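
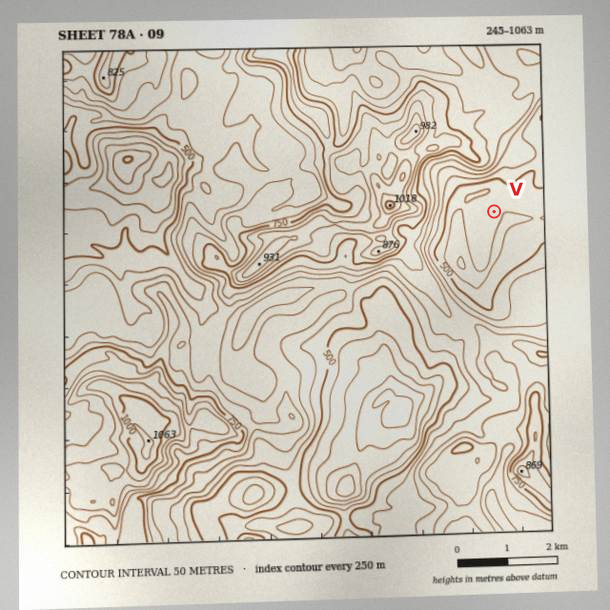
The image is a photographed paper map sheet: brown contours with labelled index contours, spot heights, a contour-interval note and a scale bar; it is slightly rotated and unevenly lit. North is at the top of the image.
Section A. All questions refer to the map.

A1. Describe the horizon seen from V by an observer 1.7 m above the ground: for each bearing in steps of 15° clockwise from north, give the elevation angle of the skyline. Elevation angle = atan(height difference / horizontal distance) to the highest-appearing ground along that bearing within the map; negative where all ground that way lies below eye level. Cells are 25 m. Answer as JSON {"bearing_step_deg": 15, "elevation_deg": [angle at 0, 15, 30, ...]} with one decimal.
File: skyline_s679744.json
{"bearing_step_deg": 15, "elevation_deg": [11.0, 6.3, 5.1, 3.0, 2.4, 1.5, 0.7, 0.2, 1.5, 2.5, 3.9, 5.6, 4.6, 4.4, 5.2, 6.8, 8.3, 10.1, 13.2, 13.4, 12.8, 13.0, 12.8, 15.3]}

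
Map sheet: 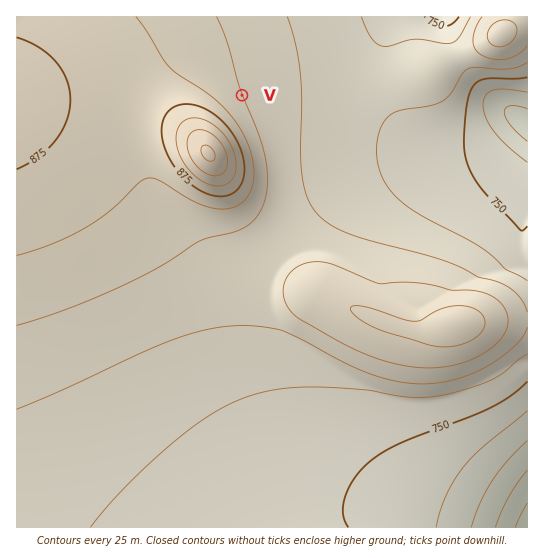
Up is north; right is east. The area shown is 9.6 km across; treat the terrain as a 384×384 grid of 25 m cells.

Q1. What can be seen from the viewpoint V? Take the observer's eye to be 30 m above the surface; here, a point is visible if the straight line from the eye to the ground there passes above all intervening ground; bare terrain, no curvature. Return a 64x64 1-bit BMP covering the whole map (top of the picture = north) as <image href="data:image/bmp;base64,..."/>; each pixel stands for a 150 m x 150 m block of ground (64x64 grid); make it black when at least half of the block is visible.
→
<image width="64" height="64" href="data:image/bmp;base64,Qk0+AgAAAAAAAD4AAAAoAAAAQAAAAEAAAAABAAEAAAAAAAACAAATCwAAEwsAAAIAAAAAAAAA////AAAAAAAAAAAAAAAAAAAAAAAAAAAAAAAAAAAAAAAAAAAAAAAAAAAAAAAAAAAAAAAAAAAAAAAAAAAAAAAAAAAAAAAAAAAAAAAAAAAAAAAAAAAAAAAAAAAAAAAAAAAAAAAAAAAAAAAAAAAAAAAAAAAAAAAAAAAAAAAAAAAAAAAAAAAAAAAAAAAAAAAAAAAAAAAAAAAAAAAAAAAAAAAAAAAAAAAAAAAAAAAAAAAAAAAAAAAAAAAAAAAAAAAAAAAAAAAAAAAAAAAAAAAAAAB4AAAAAAAAA/4AAAAAAAAf/8AAAAAAAH//4AAAAAAz///4AAAAAH////4AAAAAf////wAAAAB/////AAAAAH////wAAAAAf////AAAAAB/////AAAAAH////8AAAAAf////wAAAAB/////AAAAAH////8AAAAAf////wAAAAB/////AAAAAP////8AAAAA/////wAAAAD/////AAAAAf////8AAAAH/////wAAAD/////4AAAA/////+AAAAD/////gAAAAf////8AAAAD/////AAAAAP////8AAAAA/////gAAAAH////+AAAAAf////4AB////////gAH///////+AAf///////4HA////////j8D///////+fgH///////z+Af//////+H4A///////wfgB//////+B+A=="/>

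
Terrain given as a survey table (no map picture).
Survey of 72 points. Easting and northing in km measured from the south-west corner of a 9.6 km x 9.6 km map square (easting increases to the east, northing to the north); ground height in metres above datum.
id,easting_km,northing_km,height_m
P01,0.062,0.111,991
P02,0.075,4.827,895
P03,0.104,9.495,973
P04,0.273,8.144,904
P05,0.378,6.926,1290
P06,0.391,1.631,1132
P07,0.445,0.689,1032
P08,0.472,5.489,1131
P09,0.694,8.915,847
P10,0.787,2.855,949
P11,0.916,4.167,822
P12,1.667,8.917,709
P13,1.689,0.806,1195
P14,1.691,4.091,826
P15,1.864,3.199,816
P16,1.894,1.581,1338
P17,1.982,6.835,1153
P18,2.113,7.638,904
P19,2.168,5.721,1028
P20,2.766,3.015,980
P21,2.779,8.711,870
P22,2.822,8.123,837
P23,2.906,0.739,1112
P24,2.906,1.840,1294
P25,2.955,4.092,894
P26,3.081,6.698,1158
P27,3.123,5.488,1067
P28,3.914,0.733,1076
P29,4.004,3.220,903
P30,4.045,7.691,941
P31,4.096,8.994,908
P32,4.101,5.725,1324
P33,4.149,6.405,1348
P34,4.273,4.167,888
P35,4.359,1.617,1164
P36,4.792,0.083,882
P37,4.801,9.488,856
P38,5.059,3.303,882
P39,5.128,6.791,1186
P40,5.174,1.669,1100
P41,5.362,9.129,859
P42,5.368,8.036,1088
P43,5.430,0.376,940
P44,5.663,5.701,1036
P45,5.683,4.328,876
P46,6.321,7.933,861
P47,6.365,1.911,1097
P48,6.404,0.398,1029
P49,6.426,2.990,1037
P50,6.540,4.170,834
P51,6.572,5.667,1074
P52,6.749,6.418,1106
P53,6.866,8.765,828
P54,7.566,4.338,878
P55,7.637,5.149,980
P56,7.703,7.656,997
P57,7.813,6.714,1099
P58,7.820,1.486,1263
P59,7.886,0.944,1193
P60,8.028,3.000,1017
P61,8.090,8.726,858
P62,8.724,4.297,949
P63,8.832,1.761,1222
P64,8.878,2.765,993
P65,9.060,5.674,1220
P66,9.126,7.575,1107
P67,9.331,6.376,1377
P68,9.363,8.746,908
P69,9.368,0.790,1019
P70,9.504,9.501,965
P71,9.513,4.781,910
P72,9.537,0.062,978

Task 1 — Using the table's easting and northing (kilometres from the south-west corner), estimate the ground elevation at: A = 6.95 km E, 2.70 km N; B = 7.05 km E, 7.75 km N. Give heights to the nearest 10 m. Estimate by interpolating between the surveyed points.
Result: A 1090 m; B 870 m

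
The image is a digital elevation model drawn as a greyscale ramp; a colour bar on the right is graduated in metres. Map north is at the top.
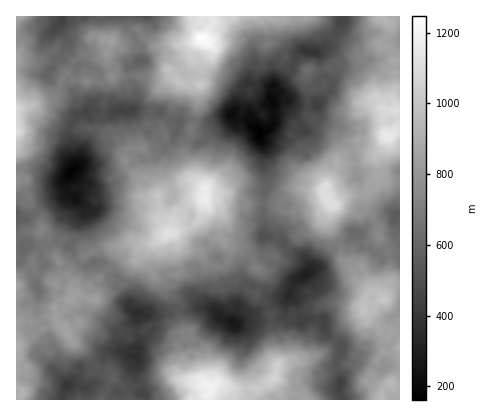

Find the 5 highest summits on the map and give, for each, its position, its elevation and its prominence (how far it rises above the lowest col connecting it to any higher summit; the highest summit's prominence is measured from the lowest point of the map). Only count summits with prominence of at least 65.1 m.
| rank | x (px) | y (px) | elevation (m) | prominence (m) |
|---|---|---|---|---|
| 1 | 200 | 38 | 1247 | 1086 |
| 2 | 206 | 384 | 1195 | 651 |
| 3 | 206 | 198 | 1174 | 535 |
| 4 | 390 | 136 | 1154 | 531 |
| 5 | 168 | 232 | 1117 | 106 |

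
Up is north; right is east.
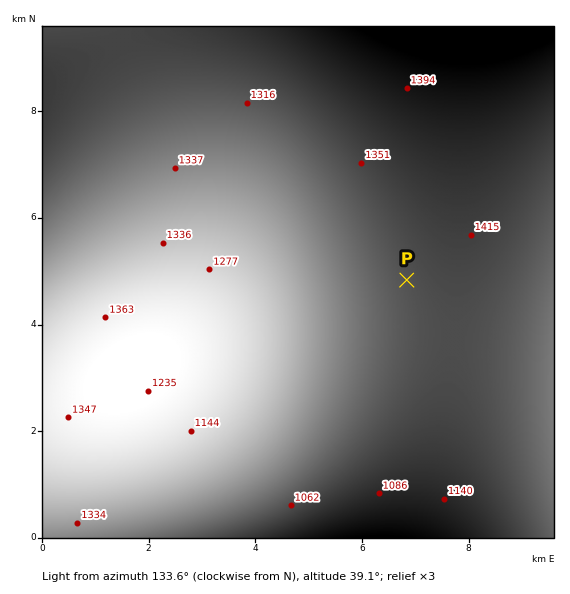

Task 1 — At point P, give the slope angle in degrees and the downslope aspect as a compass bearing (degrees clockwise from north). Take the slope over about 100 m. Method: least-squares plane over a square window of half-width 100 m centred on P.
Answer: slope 5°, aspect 225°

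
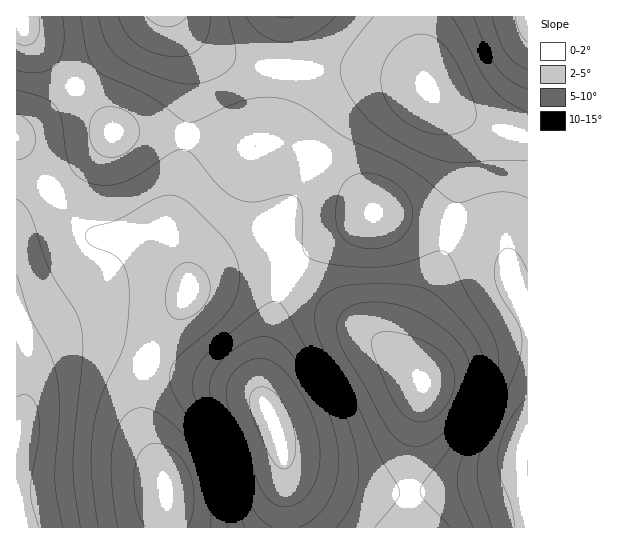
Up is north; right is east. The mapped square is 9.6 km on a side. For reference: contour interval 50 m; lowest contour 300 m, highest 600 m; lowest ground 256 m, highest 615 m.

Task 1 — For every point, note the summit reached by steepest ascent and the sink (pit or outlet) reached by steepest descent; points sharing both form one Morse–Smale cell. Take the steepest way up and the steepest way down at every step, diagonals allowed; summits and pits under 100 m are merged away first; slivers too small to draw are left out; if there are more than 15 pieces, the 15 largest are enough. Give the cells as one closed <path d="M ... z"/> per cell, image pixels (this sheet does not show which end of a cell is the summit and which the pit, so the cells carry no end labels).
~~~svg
<path d="M17 143l-1 176 5 10 6 18 1 36-5 28-7 19 0 97 150 1-1-45-21-52-4-36 9-38 14-26 26-40-2-14-16-27-13-9-15-4-46-1-11-5-23-25-32-47z"/><path d="M381 213l-8 0-59 35-13 9-10 10-6 10 24 14 78 56 36 35 0 9-12 64-2 34 4 38 114 1 1-226-6-2-5-6-13-43-13-11-41-15z"/><path d="M345 69l-62 0-4 33-7 24-7 12-8 7 26 0 15 4 21 11 22 16 23 23 10 14 76 12 41 15 13 11 13 43 5 6 5 1 1-166-25-4-30-11-31-17-19-19-5-3-32-8z"/><path d="M263 269l-22 0-15 3-20 7-12 6-35 53-14 29-5 28 1 24 6 20 18 44 2 45 118-1-1-68-8-30-15-35 0-19 10-50 8-32 6-15-7-5z"/><path d="M286 277l-5 8-5 17-15 73 2 24 13 30 8 30 1 68 128 1-4-39 2-34 12-64 0-9-36-35-78-56z"/><path d="M193 136l-8 2-14 79 1 17 15 40 3 17 4-6 12-6 35-10 22 0 22 8 6-10 15-14 67-40-9-14-23-23-22-16-21-11-23-5-30 3z"/><path d="M21 16l-5 1 0 125 15 17 32 47 23 25 11 5 46 1 15 4 13 9 14 23 0-3-13-36-1-17 16-80-2-2-23-3-48 0-33-39-50-54-8-13z"/><path d="M171 16l-149 0-1 5 10 18 50 54 33 39 48 0 24 4 5-33 0-32-7-26z"/><path d="M527 16l-108 0 0 21 4 33 4 17 4 6 23 18 19 9 30 11 24 4z"/><path d="M418 16l-132 0-2 3-1 50 62 0 32 3 33 7 16 8-6-37z"/><path d="M175 16l-3 1 12 28 7 26 0 32-4 32 58 12 9 0 5-3 9-10 8-20 7-44-2-2-39-5-32-14-15-10z"/><path d="M285 16l-109 1 19 22 31 18 21 7 35 5z"/><path d="M17 320l0 109 7-23 4-23-1-36z"/>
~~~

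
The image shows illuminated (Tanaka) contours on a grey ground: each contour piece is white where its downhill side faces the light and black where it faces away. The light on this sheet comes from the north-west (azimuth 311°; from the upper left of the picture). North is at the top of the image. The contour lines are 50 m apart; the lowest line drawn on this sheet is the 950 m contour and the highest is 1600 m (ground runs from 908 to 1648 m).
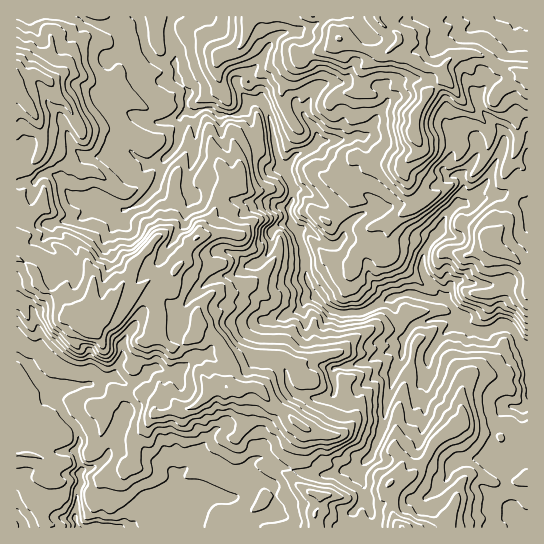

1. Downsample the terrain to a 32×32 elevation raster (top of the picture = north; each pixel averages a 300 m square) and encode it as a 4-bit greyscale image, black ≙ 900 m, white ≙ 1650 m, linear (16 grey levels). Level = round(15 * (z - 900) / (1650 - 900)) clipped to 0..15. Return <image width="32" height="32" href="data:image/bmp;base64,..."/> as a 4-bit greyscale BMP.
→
<image width="32" height="32" href="data:image/bmp;base64,Qk12AgAAAAAAAHYAAAAoAAAAIAAAACAAAAABAAQAAAAAAAACAAATCwAAEwsAABAAAAAAAAAAAAAAABEREQAiIiIAMzMzAERERABVVVUAZmZmAHd3dwCIiIgAmZmZAKqqqgC7u7sAzMzMAN3d3QDu7u4A////AFZkRVVlZmZ3eJmHeZh3VDNmZWZmZmZmd3iph3h2d1QzZ3Znd2ZmZmd5mXaJhmZURHd2Z4h2Znd3iIdleIdlVESIdneIdmZ4d4mYdVd3ZUREiId4iYeHiYibu5dXZndURIiHiImqqZmZvLqYVVVoZEN3d4iIu8u6u7qYiFVEV2Qyd3d4iaqszMypmHdUQ0ZUMnd3eImZrMy7qZd2UzM1VEJ3iZqaqqu7qpmYdUMyNEQxeJzNq8zMupiHd3ZDIyIiIZnO/svMzLl2ZlVFUyIRERKr3/7szLyphlRCIiIiESM1vN3u7cy7uYdkI1QhERJFVs3d7e3dy6mHYzRmQzIjRWfd3dzNzNupd2Q1ZmZCRWd43My6q9vMqpdjRVZ3U0Z4h8uqmInMvLumU0ZWd2Q1eIa7qIh4mpqql0RnZneGRFd2u6iHh3iIqYZEVnd3mXRFZrqYiYh4iJqWVGd3iamGZWfLqZiHd4iZhUVniJrKh3Z3zLmYd3Z3iHZFVniKzKh3eMy6qHd3Z3h2V1Z3idypiHjdu6h3ZlZmZWdoiIrcmZmZ7cuYd3ZWZlV3eZmZzbuquu3aiHdmVnZmiIiqqr3cq8zty5d3ZVeHeJqZq7vN3LvMy6qHdmVnmYirzNze3czLuqqph3ZmZ4mpmr3t3uy7uqmImHdmZmd5qqq83e7cu6mZ"/>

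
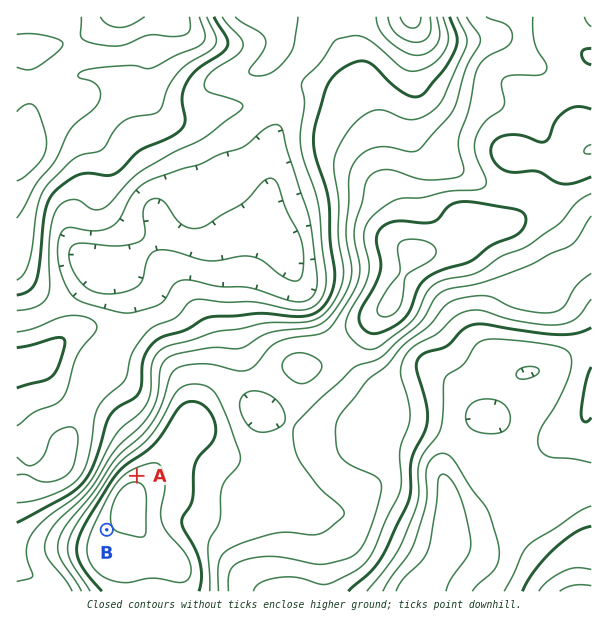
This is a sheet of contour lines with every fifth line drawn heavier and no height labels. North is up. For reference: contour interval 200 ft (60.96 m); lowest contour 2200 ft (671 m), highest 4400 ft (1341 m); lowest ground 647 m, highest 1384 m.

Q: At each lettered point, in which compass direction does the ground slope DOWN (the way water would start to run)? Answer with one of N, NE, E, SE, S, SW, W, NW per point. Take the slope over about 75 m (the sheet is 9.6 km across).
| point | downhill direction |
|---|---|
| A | N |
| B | W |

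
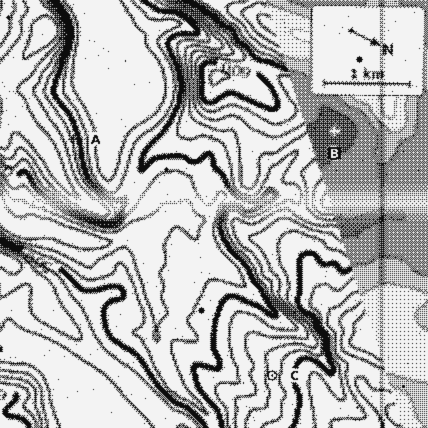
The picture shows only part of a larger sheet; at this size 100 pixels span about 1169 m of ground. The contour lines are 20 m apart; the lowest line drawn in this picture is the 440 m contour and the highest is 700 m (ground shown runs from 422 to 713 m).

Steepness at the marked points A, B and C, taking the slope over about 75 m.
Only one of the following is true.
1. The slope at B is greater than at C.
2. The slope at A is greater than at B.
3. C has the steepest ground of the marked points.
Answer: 2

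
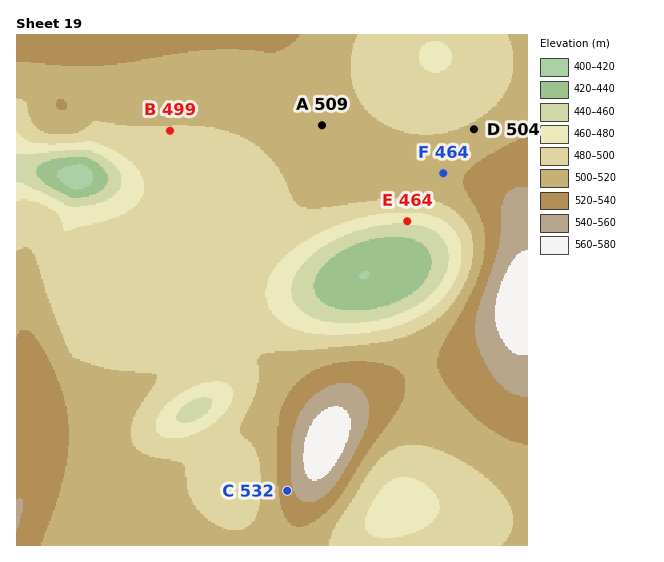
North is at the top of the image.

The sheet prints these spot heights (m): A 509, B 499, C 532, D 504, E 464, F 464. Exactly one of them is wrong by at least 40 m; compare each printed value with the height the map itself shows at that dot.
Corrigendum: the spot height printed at F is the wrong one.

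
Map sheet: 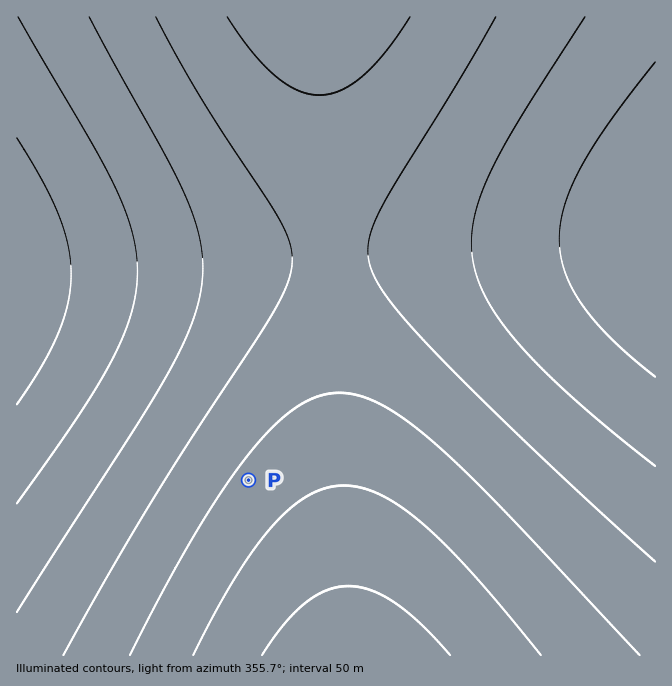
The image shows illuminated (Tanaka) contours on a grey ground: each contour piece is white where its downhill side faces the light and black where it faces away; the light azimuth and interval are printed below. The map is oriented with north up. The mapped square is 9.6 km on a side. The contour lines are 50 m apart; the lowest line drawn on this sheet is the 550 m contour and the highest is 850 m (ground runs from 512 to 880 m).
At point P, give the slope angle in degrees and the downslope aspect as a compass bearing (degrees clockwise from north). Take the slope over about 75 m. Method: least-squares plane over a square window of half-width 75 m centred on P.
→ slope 3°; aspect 308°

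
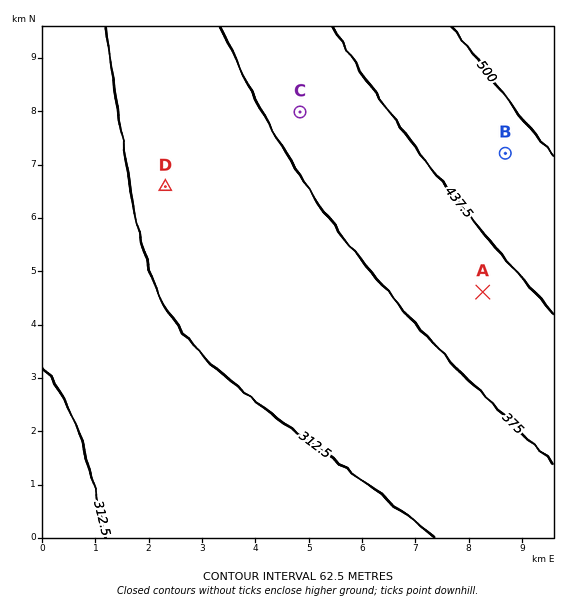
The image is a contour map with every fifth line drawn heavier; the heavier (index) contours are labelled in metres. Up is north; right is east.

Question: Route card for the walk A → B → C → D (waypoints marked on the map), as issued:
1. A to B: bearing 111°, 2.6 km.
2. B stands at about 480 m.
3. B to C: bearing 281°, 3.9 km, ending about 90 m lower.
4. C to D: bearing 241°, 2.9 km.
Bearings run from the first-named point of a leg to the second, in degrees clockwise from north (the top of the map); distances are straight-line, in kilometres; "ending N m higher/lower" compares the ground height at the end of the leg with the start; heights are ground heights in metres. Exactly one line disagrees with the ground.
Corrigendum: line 1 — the bearing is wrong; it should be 009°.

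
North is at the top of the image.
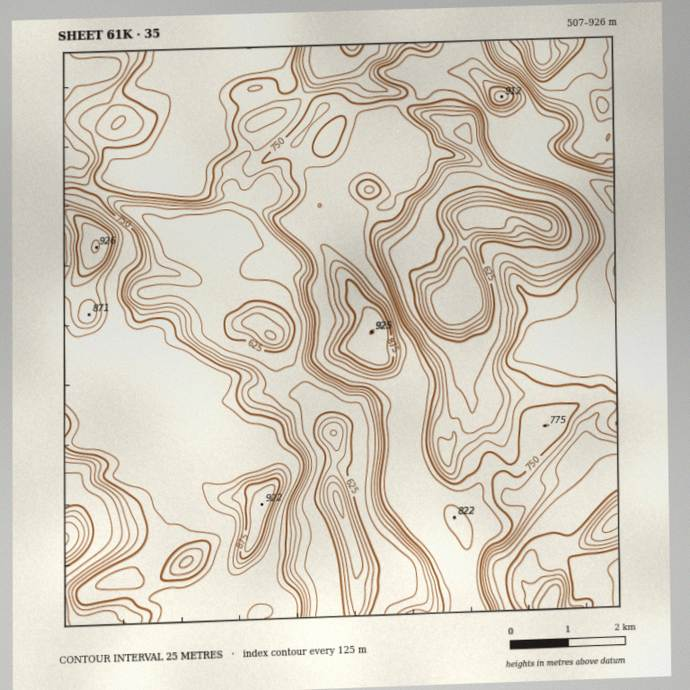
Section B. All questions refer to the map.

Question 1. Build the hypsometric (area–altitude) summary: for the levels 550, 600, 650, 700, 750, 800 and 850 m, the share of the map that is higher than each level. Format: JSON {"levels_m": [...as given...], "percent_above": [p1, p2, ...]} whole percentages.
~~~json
{"levels_m": [550, 600, 650, 700, 750, 800, 850], "percent_above": [97, 93, 77, 61, 47, 7, 3]}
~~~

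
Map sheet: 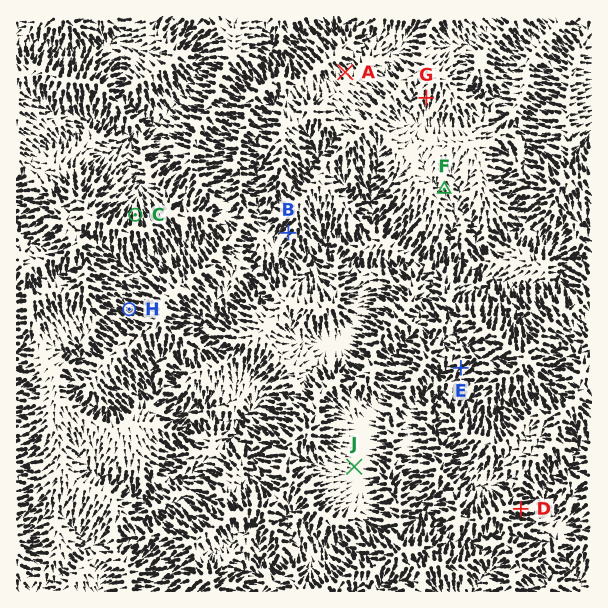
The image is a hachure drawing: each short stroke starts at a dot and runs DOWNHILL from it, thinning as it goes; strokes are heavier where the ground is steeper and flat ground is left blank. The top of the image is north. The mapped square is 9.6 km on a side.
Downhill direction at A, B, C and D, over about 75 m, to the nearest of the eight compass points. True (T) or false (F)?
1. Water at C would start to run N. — T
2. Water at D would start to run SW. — F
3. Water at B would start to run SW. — T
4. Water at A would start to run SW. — F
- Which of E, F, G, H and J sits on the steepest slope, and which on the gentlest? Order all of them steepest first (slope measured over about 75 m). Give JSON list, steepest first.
["H", "E", "G", "F", "J"]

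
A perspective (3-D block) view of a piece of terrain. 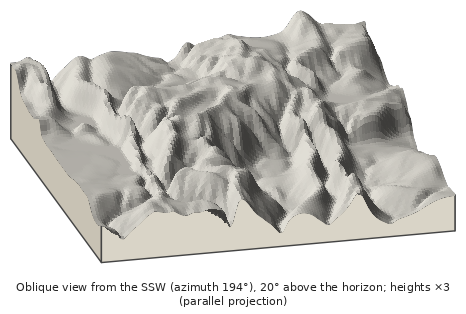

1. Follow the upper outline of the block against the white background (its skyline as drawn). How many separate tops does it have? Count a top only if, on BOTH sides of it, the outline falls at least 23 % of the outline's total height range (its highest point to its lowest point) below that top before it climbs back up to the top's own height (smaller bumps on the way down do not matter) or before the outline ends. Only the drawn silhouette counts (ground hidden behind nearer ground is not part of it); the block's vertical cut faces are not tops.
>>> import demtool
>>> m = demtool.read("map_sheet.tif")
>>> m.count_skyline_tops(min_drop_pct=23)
1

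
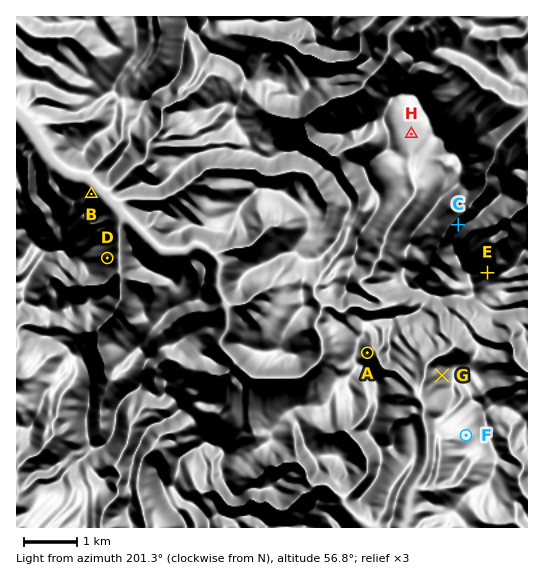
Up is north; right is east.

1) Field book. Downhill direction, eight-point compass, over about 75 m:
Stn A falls E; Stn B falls NE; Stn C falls NW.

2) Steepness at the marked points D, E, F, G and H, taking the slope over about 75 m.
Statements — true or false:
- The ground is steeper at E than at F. true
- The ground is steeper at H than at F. false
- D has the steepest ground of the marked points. true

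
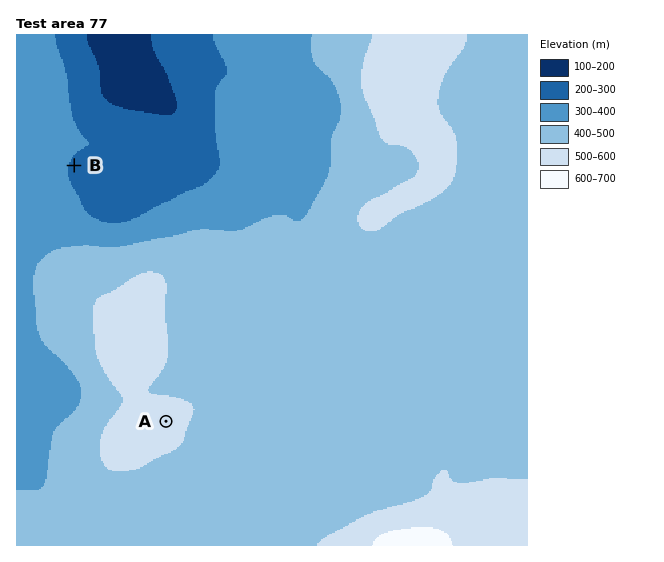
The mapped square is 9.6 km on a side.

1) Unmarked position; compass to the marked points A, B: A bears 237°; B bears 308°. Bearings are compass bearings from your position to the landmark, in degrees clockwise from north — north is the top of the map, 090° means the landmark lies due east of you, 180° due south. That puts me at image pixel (295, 338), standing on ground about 420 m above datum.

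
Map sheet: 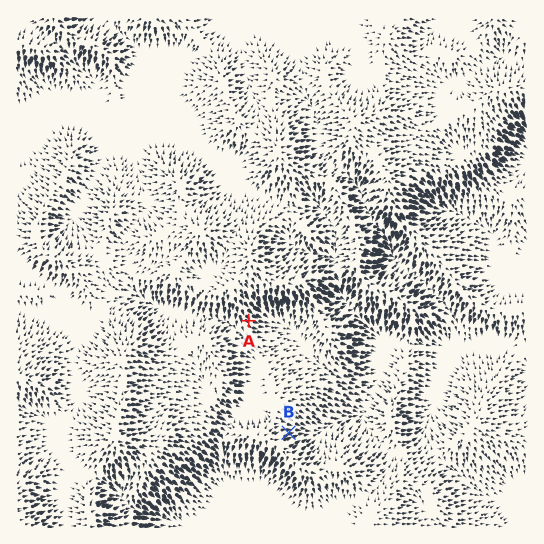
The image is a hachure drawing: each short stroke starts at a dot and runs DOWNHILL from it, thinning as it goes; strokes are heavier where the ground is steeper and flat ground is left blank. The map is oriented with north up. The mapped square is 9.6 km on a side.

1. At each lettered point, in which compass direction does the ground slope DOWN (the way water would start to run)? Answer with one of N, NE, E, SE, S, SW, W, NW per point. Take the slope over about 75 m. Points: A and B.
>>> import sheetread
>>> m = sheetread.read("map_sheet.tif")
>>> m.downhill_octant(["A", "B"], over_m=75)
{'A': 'SE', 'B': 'E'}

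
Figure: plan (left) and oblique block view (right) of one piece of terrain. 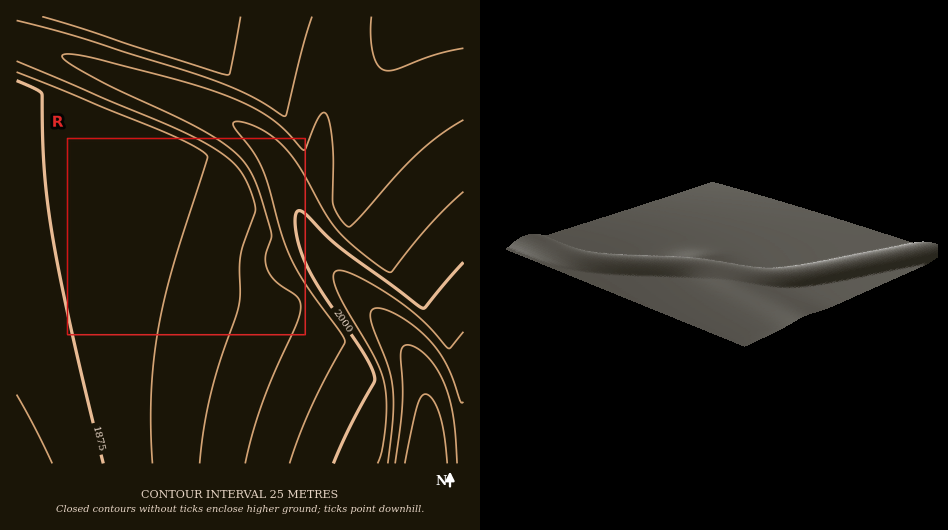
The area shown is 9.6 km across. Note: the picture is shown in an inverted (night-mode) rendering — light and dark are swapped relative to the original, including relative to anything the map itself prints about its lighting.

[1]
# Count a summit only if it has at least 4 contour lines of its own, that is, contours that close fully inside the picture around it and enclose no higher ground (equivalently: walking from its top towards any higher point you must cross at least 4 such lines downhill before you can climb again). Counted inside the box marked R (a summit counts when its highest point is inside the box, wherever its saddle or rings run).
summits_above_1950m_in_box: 0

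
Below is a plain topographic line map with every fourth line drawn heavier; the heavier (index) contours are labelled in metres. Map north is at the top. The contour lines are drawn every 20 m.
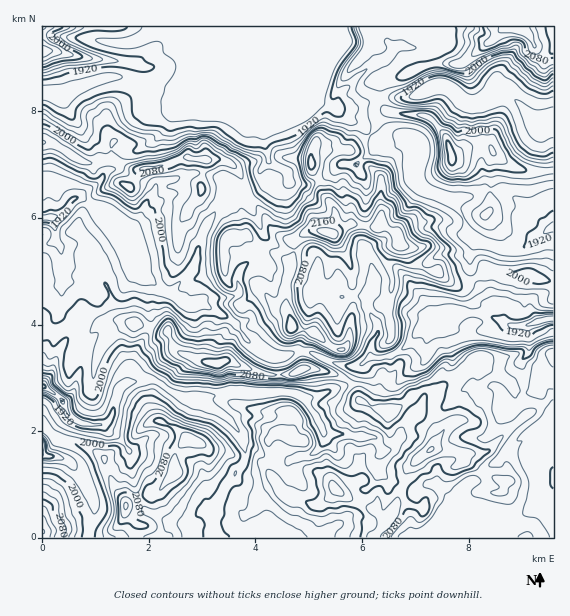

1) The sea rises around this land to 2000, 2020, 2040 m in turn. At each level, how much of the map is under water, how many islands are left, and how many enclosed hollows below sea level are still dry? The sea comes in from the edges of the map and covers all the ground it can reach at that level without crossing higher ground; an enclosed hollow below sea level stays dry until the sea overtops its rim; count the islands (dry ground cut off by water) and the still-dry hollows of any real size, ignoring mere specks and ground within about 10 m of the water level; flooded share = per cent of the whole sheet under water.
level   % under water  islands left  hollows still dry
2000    46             1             0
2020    56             1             0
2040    68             2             0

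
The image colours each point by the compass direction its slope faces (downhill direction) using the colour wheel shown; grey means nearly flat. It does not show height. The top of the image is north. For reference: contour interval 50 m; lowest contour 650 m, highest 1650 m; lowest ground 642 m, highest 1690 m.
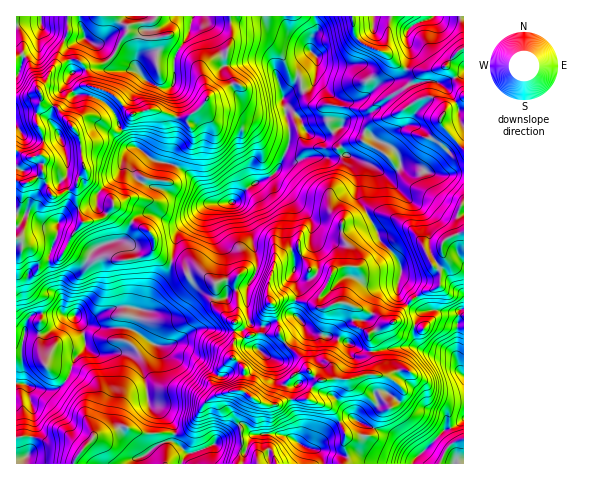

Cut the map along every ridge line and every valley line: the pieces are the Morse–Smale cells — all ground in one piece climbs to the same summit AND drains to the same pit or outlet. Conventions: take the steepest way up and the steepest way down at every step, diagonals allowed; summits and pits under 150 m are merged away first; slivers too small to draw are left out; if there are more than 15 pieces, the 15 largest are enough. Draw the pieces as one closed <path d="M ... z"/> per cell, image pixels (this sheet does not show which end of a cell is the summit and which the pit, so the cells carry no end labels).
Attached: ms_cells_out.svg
<path d="M351 16l-65 1 3 14 12 8 16 18-1 4-19 16-3 8-11 12 7 36-1 12-12 26-9 7 5 4 4 12 10 9 2 7-1 20 7 30-1 17 4 13-4 19 2 6-6 1-25 10-14-3-4-14 0-21 9-16 2-12-7-31-9-19-7-7-27 1-23 20-9 12-5 26 10 2 7 11 13-2 9 5 6 6-3 21 14 13 7 4-2 36-11 10-5 15 2 7 4 3 20-3 20 13 16 1 8-4 21-1 7-14 6-5 30-1 6 7 14 13 12-1 8 10 3-8 8-9 0-3-11-10-16-4 2-10-4-9 0-11-4-9 18-11 9-2 13-17-7-6-3-7 3-26-8-14-13-11-6-16-16-29 0-22-6-16 18 6 15 11 13-5 4-5 15 1 20 9 26-1 1-125-4 1-14 16-16 5-23-1-14-8-7-9-23-9-9-10z"/><path d="M193 16l-125 0-2 22-21 45-6 8-11 5-12 2 0 140 4 1 4 7 8 3 9 10 16 1 8-11 3-1 22 12 6 0 7-4 6 0 7 4 13 0 15-4 9-7 6 7 12 6 7-31 26-25 9-3-6-3-9-17-11-11-12-7-21-4-22-15-12-19-6-15-8-8-17-9-13 0-8-10 0-8 3-4 27-6 12 4 27 0 10 10 12 6 10 1 6-7 0-24 15-25z"/><path d="M174 262l-3 1-3 11-14 16-8 20-27-4-13 4-17 10-27-6-26 0-6 2-5 9-3 18 1 40-7 1 1 80 8-1 6-17 3-36-5-15 0-9 17 4 14-3 8-10 8-20 9-11 6 6 7 2 27-1 8 4 10 14 6 33 9 4 16 17 0 16-5 0-12 4-11 10-7 2-3 3 1 4 102-1 3-24-5-25 8-15 4-3-7-6-20 3-4-3-2-6 5-16 11-10 2-36-7-4-14-13 3-21-6-6-9-5-13 2-7-11z"/><path d="M203 16l-9 0-2 3-2 13-15 25 0 24-6 7-10-1-12-6-10-10-27 0-12-4-27 6-3 4 0 8 8 10 13 0 17 9 8 8 6 15 12 19 22 15 21 4 12 7 11 11 11 19 23 1 19-18 19-8 7-6 12-26 0-20-6-25-2 4-4 2-21 2-7-2-9-8-16-29 1-3-4-13z"/><path d="M409 305l-9 8-5 9-27 12 4 10 0 11 4 9-2 10 16 4 11 10 0 3-8 9-3 8-8-10-12 1-14-13-6-7-30 1-6 5-5 10-1 5 15 4 13 9 9 20-1 12 3 8-1 11 118-1 0-154-9 3-16-2-21 1z"/><path d="M85 346l-9 11-8 20-8 10-14 3-17-4 0 9 5 15 0 21-4 21-5 7 1 5 110 0 3-7 7-2 11-10 12-4 5 0 1-13-3-5-14-15-9-4-3-25-8-17-5-5-8-4-27 1-7-2z"/><path d="M353 157l5 17 0 22 16 29 6 16 13 11 7 11 1 13-3 16 3 7 8 5 14-12 17-6 1-14-4-5 7-7-2-16 4-5 18-8 0-57-27 1-20-9-15-1-4 5-13 5-15-11z"/><path d="M20 239l-4 0 1 145 6-1-1-40 3-18 6-9 5-2 26 0 27 6 17-10 13-4 27 4 8-20 14-16 3-10-2-3-10-5-6-7-9 7-15 4-13 0-7-4-19 4-24-12-9 12-14 0-11-11-8-3z"/><path d="M285 16l-81 1 15 30 6 19-1 3 10 21 15 16 13 2 19-4 2-7 11-12 3-8 19-16 1-4-9-11-19-15z"/><path d="M250 396l-5 3-8 15 0 6 4 8 1 21 11 3 4 5 13-7 7 14 67 0 2-2 1-9-3-8 1-12-9-20-6-5-23-9-21 1-8 4-13 0z"/><path d="M269 178l-18 7-18 17 9 8 11 27 5 30-11 21 0 21 4 14 8 3 6 0 25-10 5 0-1-7 4-16-4-16 1-17-7-30 0-24-11-12-4-12z"/><path d="M463 16l-110 0-1 2 2 16 9 10 23 9 7 9 11 6 8 3 18 0 16-5 5-7 13-11z"/><path d="M67 16l-25 0-1 6-16 1-9 4 1 71 11-2 11-5 6-8 22-49z"/><path d="M463 232l-17 7-4 5 2 16-7 7 4 5-1 14-27 12-5 7 2 1 8 5 21-1 6 2 10 0 9-4z"/><path d="M244 449l-4 3-1 12 37-1-6-13-13 7-4-5z"/>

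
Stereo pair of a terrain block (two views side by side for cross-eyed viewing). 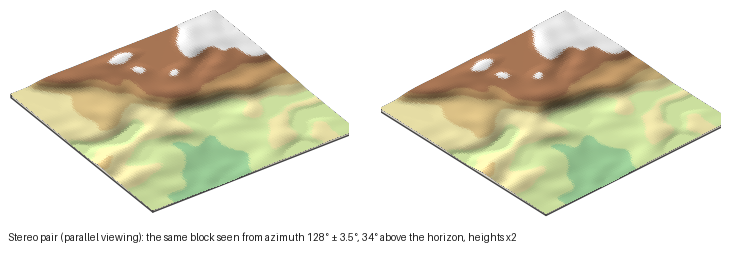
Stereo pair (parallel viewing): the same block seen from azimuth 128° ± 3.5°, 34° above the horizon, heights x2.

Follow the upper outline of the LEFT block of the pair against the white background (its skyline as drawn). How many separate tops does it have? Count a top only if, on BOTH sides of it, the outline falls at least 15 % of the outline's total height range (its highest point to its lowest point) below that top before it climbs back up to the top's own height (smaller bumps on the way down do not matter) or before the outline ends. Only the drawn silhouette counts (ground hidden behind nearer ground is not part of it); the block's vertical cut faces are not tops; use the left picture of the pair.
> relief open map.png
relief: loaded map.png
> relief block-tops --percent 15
1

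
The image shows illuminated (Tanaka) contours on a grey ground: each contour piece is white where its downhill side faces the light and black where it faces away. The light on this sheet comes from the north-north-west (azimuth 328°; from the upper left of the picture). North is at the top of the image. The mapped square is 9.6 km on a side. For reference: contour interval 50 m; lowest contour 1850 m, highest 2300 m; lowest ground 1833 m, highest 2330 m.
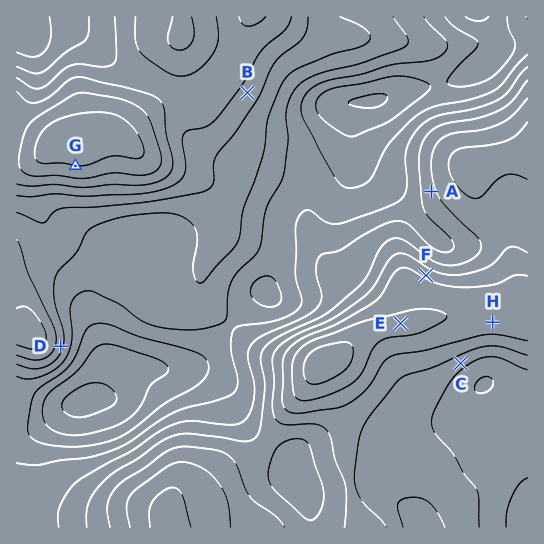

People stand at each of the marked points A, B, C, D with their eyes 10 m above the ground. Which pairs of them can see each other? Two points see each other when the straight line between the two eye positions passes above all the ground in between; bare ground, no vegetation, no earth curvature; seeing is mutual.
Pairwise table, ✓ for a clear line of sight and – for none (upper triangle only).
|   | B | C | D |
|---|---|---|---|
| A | ✓ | – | ✓ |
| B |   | – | – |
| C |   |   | – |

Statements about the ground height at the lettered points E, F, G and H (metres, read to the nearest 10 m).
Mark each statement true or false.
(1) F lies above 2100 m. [true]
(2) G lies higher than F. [true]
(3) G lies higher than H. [true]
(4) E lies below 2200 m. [false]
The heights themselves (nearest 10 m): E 2260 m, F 2190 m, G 2300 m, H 2230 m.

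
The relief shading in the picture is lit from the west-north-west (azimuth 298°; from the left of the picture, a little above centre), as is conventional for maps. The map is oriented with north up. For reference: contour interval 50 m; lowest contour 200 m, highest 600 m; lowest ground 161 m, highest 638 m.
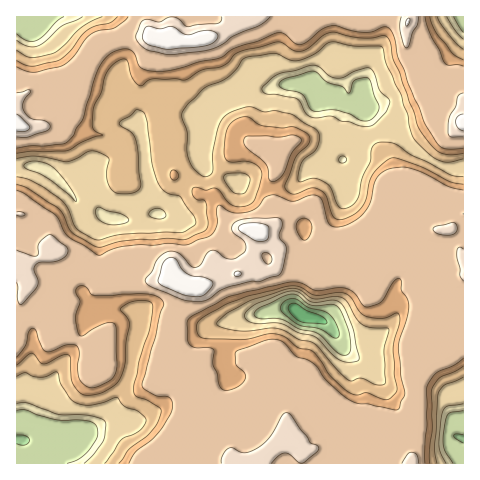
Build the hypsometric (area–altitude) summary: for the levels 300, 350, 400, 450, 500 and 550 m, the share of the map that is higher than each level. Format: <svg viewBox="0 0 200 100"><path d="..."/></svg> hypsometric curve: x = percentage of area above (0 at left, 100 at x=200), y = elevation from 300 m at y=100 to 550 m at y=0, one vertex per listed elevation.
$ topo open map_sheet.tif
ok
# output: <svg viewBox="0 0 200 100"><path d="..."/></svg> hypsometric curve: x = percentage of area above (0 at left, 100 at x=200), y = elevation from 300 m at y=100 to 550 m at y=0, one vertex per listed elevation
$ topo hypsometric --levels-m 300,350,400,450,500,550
<svg viewBox="0 0 200 100"><path d="M189 100l-6-20-33-20-31-20-24-20-80-20"/></svg>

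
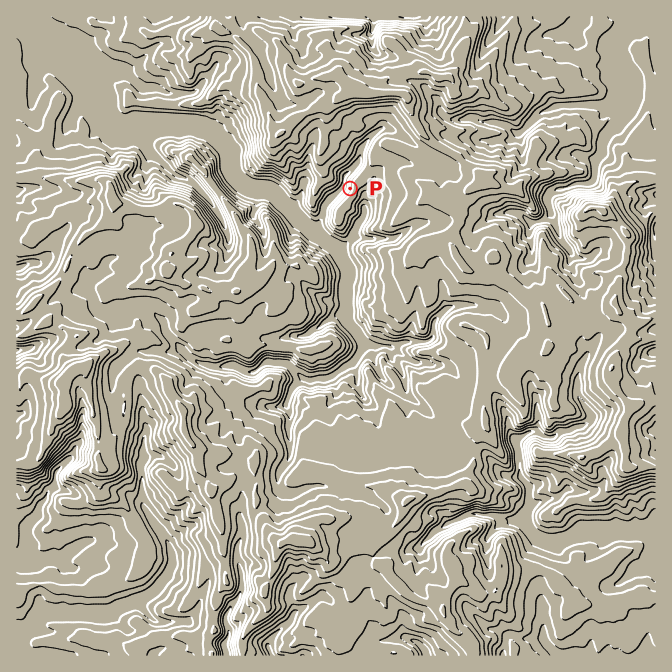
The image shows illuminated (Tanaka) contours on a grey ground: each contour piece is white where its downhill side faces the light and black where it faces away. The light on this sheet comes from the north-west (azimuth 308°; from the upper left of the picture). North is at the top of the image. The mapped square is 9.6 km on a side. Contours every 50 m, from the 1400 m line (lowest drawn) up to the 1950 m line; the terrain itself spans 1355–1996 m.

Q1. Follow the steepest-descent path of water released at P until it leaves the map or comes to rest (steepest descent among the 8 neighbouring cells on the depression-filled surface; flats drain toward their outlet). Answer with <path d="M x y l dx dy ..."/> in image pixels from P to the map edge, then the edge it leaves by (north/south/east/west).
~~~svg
<path d="M350 188l-8 0-17 17-1 3 0 7-6 10-4 5-4 0-38-38-4-2-10 0-1-2-5 0-2-1-3 0-8-7-5-5-2-3 0-4-2-1 0-15-1-4-19-18-3 0-5-3-5 0-2-2-58 0-7 5-3 0-2 2-3 0-4-2-8-8 0-2-8-10 0-2-5-5 0-1-12-12 0-3-3-4 0-1-24-24-1 0-3-3-2-5-10-12-2 0-16-16-7-4"/>
exit: west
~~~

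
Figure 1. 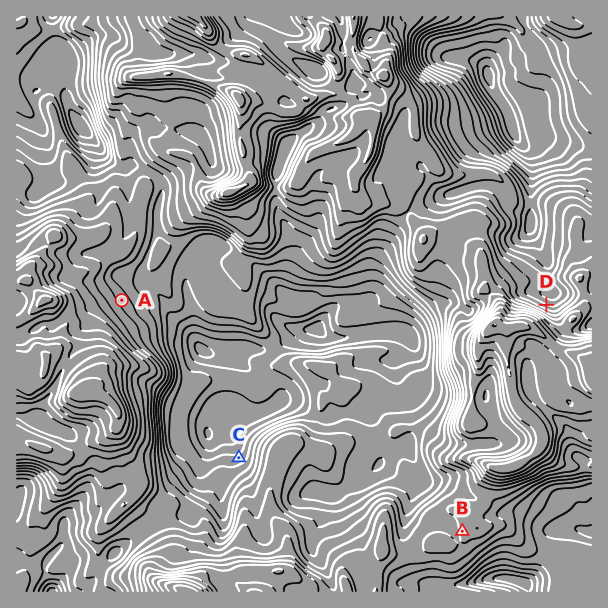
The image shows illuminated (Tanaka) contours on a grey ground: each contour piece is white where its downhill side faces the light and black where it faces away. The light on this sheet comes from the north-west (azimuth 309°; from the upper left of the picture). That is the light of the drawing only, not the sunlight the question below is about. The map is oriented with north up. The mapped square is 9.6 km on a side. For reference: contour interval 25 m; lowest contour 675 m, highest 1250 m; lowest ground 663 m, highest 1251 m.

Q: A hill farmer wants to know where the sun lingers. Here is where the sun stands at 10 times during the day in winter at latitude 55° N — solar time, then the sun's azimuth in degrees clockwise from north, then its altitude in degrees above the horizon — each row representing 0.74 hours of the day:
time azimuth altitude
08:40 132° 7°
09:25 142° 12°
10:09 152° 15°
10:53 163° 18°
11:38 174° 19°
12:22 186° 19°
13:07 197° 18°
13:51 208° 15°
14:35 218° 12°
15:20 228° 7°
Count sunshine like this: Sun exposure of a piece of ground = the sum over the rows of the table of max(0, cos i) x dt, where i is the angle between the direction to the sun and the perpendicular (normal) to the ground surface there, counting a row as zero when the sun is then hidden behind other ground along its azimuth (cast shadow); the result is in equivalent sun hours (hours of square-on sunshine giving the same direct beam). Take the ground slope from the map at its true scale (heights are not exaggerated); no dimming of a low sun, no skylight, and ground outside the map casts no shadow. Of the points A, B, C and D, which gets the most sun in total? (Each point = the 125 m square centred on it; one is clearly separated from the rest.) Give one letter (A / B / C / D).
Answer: B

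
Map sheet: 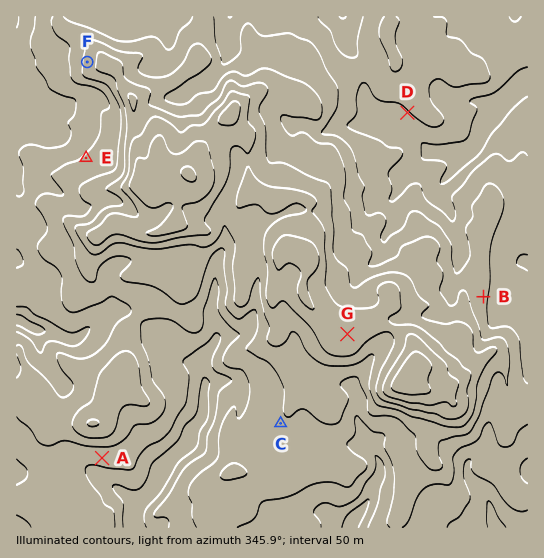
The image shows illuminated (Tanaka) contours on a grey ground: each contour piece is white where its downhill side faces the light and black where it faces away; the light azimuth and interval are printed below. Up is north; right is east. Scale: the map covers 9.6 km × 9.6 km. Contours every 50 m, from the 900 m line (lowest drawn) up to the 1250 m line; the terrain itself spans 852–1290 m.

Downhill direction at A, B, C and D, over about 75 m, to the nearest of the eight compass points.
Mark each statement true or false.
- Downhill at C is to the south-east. false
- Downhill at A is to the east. false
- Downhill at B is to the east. true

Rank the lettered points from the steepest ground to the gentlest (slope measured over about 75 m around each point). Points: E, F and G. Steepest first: F E G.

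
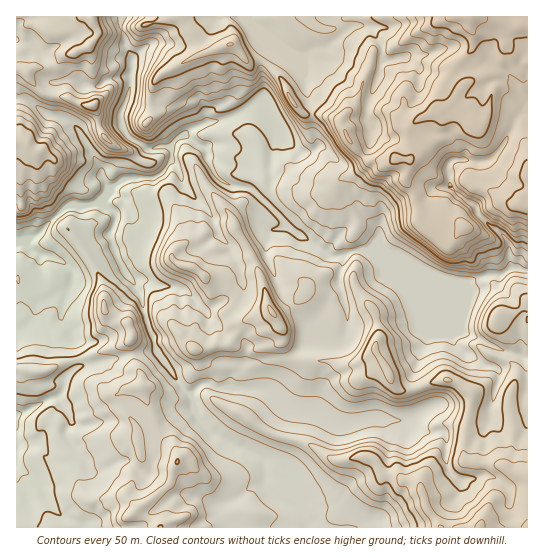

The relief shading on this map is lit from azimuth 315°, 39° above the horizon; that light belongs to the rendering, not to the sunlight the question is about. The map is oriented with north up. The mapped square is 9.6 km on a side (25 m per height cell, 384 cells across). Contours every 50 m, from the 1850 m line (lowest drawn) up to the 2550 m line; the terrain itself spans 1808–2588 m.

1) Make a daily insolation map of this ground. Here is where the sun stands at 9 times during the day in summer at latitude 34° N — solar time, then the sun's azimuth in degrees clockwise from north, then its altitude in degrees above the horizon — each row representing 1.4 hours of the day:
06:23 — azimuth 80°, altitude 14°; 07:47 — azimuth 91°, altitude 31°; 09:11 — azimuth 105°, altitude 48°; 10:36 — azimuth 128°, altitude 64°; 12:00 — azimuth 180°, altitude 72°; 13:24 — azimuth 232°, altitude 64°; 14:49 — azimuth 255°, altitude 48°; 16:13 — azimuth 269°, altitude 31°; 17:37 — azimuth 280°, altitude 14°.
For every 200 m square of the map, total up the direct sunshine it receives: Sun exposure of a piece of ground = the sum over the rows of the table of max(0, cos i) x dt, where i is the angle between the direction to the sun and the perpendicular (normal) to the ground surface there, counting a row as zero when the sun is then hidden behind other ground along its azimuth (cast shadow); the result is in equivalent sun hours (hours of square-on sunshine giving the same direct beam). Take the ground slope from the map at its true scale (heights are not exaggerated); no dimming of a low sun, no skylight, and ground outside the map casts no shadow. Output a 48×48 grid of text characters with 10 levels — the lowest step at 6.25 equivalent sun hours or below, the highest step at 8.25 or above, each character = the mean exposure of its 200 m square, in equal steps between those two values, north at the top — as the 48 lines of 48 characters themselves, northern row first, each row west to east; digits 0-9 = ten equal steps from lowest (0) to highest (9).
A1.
988889863511689988874899999988999888766889999988
988899884136578888753489999999986655468888889999
888986666646667887556268999999886566888887899889
878777867865644568888456899988876778888645899999
777887886644315888997766688888766776677578988999
888999888533068899888743658887766776565688888899
786776752113489988888832346776557765666788988889
766763004212799877888544244776567656865889888899
446544454301788877886675515553476656866888888799
313567564002666778876667644764676878779998888888
631256760013558754778756775654765668899999998888
861342543002367448999964677753565666888888898877
987324354301325535788885657755265235789888888777
999856665677563662688886654465546678888866677777
999856885776652673488888876666566777889646667878
998657766632215577058888778787787557888836888788
878577777578877578502368888889878765787514688777
756666677789987757744867888999988776588860047888
346501334688887764785688788899987775588886005788
676257887488876776477478888899985665488888400377
875788875688754778678356768889875576337889870037
788888875687634788778725666788876778632698777537
657787876577637657887844665557743677774135677768
877668787378767665788862777654546677777512467777
888887765348887667888872588888576788888888777522
888986522336665678998774478887675368888888887465
888866435532555557998765269998677346888888852368
888767547530366766778667158998778866788887723779
888777769861077776788888727789888867788877637999
888867778872057777789988856789986432578877658999
777887666676237877788888877789773576566766446899
556655568887457777778888887776433875665546775679
344478988765437878889999999988778884554322578866
987788666677445799999999999999878986534431234667
998887876667755787899999999998789888557677457478
998888888899888686446788999998887666765467876688
875688888899878878875578889999988886687765887788
647878898888877778888757888889999999986445888888
689887777788886667998886567788888888887776887888
798888888888886346789988875446753257875456887788
788888899988886424778899988851000123533446777777
788898899988876874677889998877678743114537877666
898888888778877996578888898887888876457648888887
888888888778768899788888889998888898877868876889
888888777677578899899888988999888888887787756688
888889888875888767998888888889998778877787536888
888889988568877567888888888988998888777565447788
888888877789878877789999998889997778877643478778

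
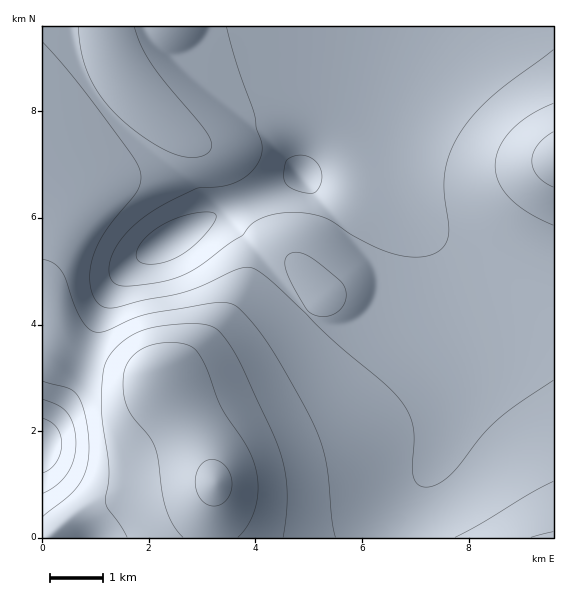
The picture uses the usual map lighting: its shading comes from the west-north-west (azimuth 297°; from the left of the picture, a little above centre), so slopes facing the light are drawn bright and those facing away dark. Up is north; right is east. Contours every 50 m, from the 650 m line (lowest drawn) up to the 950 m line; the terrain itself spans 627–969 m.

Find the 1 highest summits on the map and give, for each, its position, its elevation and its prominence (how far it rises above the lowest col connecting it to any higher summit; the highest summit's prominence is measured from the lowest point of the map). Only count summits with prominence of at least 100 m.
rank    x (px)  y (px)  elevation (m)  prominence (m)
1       215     483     969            342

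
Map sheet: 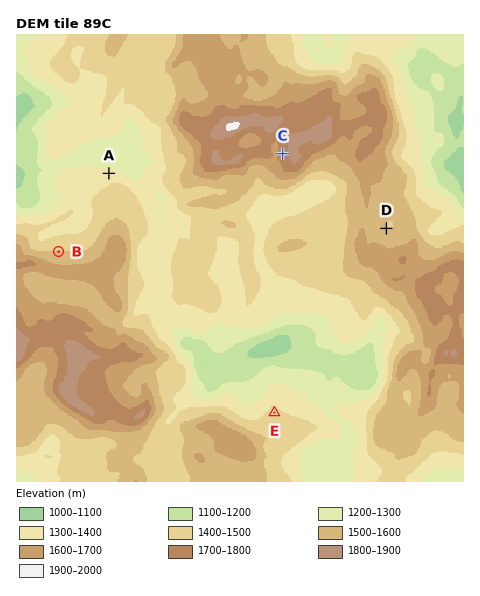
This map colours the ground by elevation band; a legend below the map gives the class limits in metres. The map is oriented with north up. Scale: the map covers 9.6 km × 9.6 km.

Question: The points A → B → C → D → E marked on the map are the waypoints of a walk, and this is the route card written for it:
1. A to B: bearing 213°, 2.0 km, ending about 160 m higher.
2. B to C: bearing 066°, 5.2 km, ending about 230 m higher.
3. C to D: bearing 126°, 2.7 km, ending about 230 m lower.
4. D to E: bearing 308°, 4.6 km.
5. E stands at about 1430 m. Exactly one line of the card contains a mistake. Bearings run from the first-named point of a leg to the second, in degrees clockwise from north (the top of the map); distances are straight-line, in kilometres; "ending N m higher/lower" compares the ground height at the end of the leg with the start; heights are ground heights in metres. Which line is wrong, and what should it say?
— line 4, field bearing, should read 211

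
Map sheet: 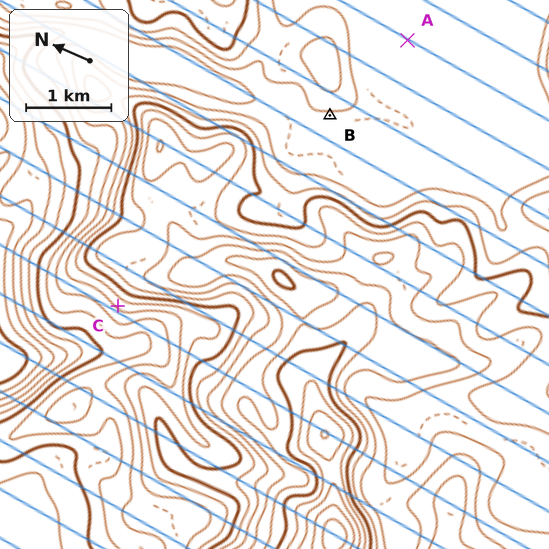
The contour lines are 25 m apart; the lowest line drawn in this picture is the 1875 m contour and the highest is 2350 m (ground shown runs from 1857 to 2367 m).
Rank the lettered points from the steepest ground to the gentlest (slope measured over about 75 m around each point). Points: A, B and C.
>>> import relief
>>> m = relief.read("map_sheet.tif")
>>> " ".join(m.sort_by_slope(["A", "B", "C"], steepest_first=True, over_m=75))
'C B A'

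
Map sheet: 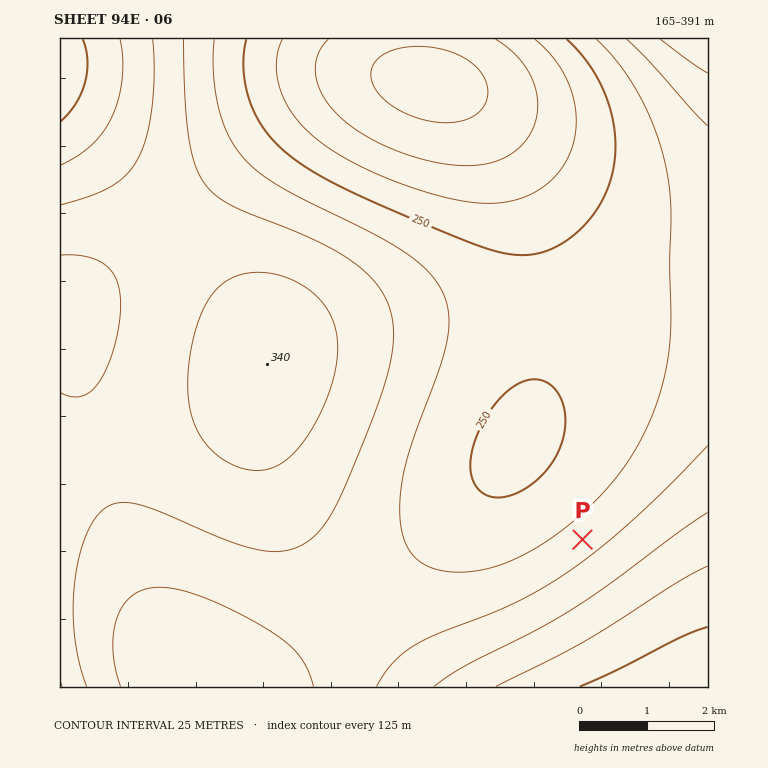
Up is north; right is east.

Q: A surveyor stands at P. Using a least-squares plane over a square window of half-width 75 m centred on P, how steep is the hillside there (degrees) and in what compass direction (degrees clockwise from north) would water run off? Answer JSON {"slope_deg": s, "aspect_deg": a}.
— {"slope_deg": 3, "aspect_deg": 321}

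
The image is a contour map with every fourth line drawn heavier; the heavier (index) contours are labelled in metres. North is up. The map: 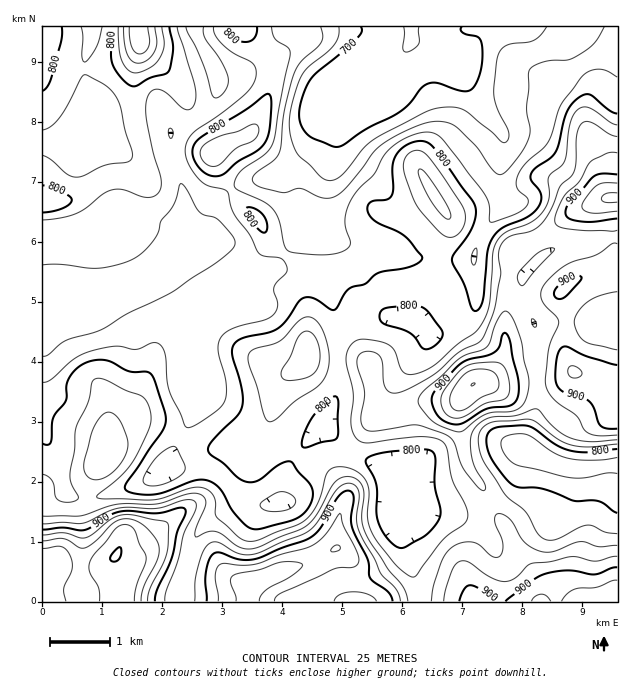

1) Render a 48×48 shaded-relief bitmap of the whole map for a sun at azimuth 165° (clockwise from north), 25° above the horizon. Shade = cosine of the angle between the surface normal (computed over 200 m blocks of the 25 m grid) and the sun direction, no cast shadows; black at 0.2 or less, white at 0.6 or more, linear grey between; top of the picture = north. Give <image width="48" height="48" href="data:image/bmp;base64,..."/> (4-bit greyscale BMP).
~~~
<image width="48" height="48" href="data:image/bmp;base64,Qk32BAAAAAAAAHYAAAAoAAAAMAAAADAAAAABAAQAAAAAAIAEAAATCwAAEwsAABAAAAAAAAAAAAAAABEREQAiIiIAMzMzAERERABVVVUAZmZmAHd3dwCIiIgAmZmZAKqqqgC7u7sAzMzMAN3d3QDu7u4A////AJmIiIrMqXeImrzLqHZmVnh2d3ZVVndlVqmYmIrMuXd3eKzMuoh2VXd2d2ZlVWZlVZqYmZm9ynZlM1eau7qYZXdmZmZmVEVVRHiGaJmbynVTEAJGirqXZnZmZnd3ZDRVRDRURYiJu4VDIQACRoh1Z3ZlVniIZUNWVAAiI1d3q6ZFVCAAFGdmeHdlVniId2RGZRARAAI0e8hmZlMQA2iIiIh2Z3iHiHZWZkREEAAAFqqHd3ZTEVm5mIiIiIh3eIh2d4d3dAAAAEeImZmHUjeqmIiImZh2d4d3d4iKupZDEBRoq7qphSN5mIiImZhmZmZmd3eJvNyoZUaJqrqpl0NYmIiImYZmZmd3d3d3is3KmIiZmquoh2V5mZmIiXZ3d4mrqnd3eJvLqYiZiZqod3iru7qpmYiIib3v/4h3eIm8qXd4iJmph3i83MzMu6qqq83e/4h3eIiqqXZmeImZmIibvMze7u7+3LuqzYd2d4iZmHdmd4mqqYd4maq87///66qZmXd3d3eIiHd3eJmrqod3h3iIrf/+yqqqmGeId3d4iIh3iImru5iIhlVEacy7qZu6mVZnd2Z4mIiIiImby5mJh1MhJHiZmImpiGVFVmZomYiIiIiJupiIiHUxACR4h3d3dnZURWZniYiId3Z4mYdmeIdTAAN4h2ZlVoh1VWd3iIh2ZVVniIZVZ4h2QiR4h2ZmZ4iHdmd3iIh2VERFZ4d2Z4iIdUV4iHeIiIiIiHd3iIh3ZmVVZ4iIiIiZl1RniZmZmIiIiIh4iImIiIdlZ3iJmZmZmGVoiaqqmYiIiIiIiIiZmIh2Z3d4mZmZiHZ4iIqrqoiIiYiIiIiImIh3d3d3iIiHd3Z4hleaqpmZmZmYiId3iIiIiId3d4h3eHaJhlVniZmZmZmZiIh3eKmIiHd3d4iImXaKmHVVZ5mZmZmZmIiIeKqHeIiIiImaunRYmZh3dpmYiZmZmIiJmqmIiIiZqZmrzJQTaKu7qcupiIiZmImZqoiIiIiZqZmqq6YhJHvN3dzLqYmqmImZl2eId3eIiJmpiZhkM0eb3Zmau6q7qZqpdVd3dmZneImYd4iIdkRWiWZ3mqqqmZu6dmd3dlVWeJmHd3h4mGQ0RGd3eIiImazcupiHd2VWeIh2d3dmd2VURIiId3eIiJvM3cqHd3VVZmdmd3dlVVZmVoiIiIiIh3eKzduXd3ZURERnd3d2VVZ3dpiIiImYh1NXm8uYd3dUMhNXd3eHdlZ3dZmIiImImGQ1aKuod3d1QyJGd3iIh2VmZamYiImZmpdEVou5iIiHZURFZ3iYiHVFVaqZiJmaqqhlVXq6mIiIh2ZVZniIiIVFZqqZmZq7qZmGZXq7qYiIiHd2ZniIiIZWeJmZmavMqYiIh3m8upiIiHd3d3eIh4dmeJmYiaztqYiZmYis3KmYiHd3iHeIdndmd6mYh4vcqYiauoibzcqZmId4mYd3dmZmd6mYd3m7qImqupd5q7upmYiJmYdmd3d3d5mZdmiZmHiqqph3iqqpmYiZmZdmd3d3eA=="/>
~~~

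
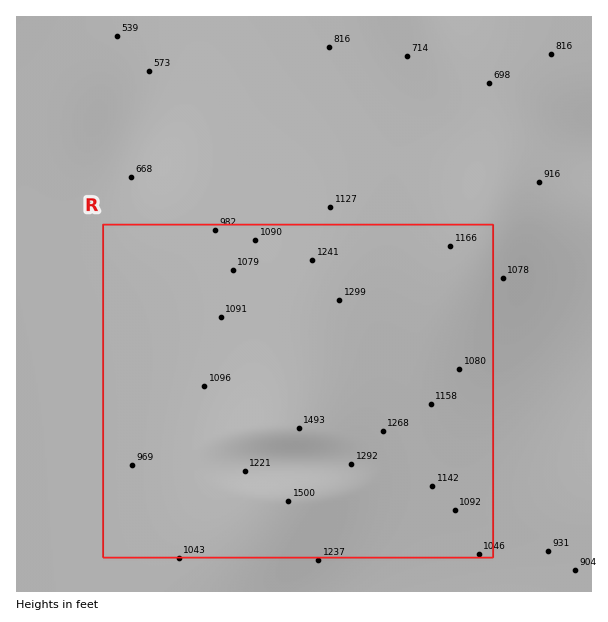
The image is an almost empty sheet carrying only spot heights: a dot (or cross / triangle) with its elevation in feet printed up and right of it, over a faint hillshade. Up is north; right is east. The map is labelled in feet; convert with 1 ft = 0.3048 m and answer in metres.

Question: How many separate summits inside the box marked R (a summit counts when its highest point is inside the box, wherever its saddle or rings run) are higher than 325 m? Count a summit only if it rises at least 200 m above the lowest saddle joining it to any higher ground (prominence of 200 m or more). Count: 1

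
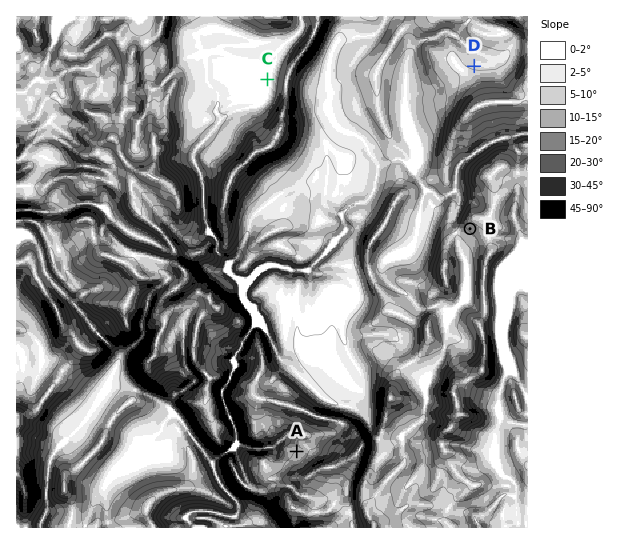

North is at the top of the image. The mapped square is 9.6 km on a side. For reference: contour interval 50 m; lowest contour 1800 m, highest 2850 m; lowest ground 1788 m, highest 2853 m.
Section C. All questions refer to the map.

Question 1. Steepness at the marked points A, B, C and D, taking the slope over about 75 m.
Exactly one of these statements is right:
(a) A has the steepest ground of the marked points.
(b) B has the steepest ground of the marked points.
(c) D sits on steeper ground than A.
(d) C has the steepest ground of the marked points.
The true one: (b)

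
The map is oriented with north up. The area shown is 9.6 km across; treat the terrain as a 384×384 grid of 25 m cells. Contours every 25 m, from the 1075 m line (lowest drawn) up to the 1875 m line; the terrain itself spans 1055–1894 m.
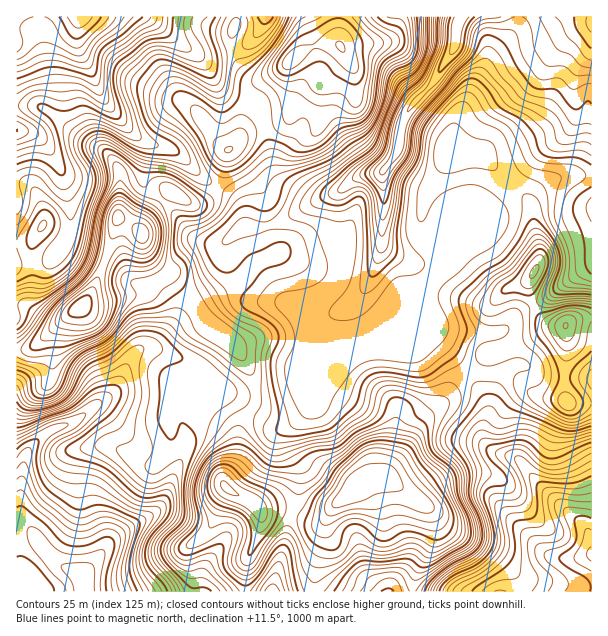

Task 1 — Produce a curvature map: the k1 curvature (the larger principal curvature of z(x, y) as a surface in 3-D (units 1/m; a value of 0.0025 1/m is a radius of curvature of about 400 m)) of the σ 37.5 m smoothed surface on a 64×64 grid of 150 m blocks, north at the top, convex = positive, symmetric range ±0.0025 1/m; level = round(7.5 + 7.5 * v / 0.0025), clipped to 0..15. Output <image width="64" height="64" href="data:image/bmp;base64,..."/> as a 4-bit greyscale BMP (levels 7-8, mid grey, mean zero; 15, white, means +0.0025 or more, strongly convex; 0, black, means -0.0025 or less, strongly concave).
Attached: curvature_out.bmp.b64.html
<image width="64" height="64" href="data:image/bmp;base64,Qk12CAAAAAAAAHYAAAAoAAAAQAAAAEAAAAABAAQAAAAAAAAIAAATCwAAEwsAABAAAAAAAAAAAAAAABEREQAiIiIAMzMzAERERABVVVUAZmZmAHd3dwCIiIgAmZmZAKqqqgC7u7sAzMzMAN3d3QDu7u4A////AJmqqpiJmIiHZ7t2d622eJq6mImqh3vrdVeIZ4mYiJmamamIh3iZmZh4u4iIrciIiqqZh3h2ee2GZ4iImZmqqqmamHh2eImqqYnKeKu+2YeKqZqWaId4vrdnmYiJmZiIiJmIiIiIiKu7q8l4ms/pd3qpmpiJmIiN6oiamZmYd4iHqHiJiId3irzd7JiInvp3eamaqpqqmHrcqruqmYd4iYaYeImZh2d5q83v2Yd7/Yd4qaqZmqqYibzM3Lqoh4mqmJd3iZmHZnmZma38h2jumImqqXd4qZiJqrzLqYiIm7qYh3eJmYdneIiHec2WV86qqqu5ZWmpiImqvLmYd4m7mHd4h3mpiHeIh2d4vKdo3qqZi9uHipiIibzcqZd3m7h4d3iYiamZmJmXZom7qa38qZiK3rqqiImszLmIiIm7l3eIeJmZmImYmqh3irus/9qpmJq9yqmIisu7qGZ3m7l3eJl4mZmId4iJuoiavM7amamYiIvKiJmrqZqpdnm8qIeJmHiamId3d4mrmZms7Zd4mZh2ecuImqmImrqpq8qImJmYiJqYh3d5qqqomZz8l4h4mHeJvamamJqru6q7qYmamYiIm6mYiZqpiaiIm9y5mHiZmqmcyqmZqZiZmIiHeKqYh2ebzMu7uph4mYiKuqqXeKu7qHnMqquod4iHeHVpqph3d5q83LqpiHiZh4mZqoZoiJmXeaupm8lmeIeJh4mZmYeoiZiKupiIiJmHiImqhmh3iHd5mamJu4Z4d5qZh4mal8qHd3eamIiJmIiIiaqHiId3ZomImpibuHh4mqh3eJup3Kd5iIiZiJmYiIiImpiZh3dniHeaqHiqmIiJqYiJrMvOyqqod4iIiZh4iIiJqqiHd3iHd5qpmJqpmHeZmrzdzK79y6h3d4iJmIiYd3irmHeIiHd4q6qqmaqYd4m8u8yqit/bqYeHeImYiIh3eLuHeIiIiJq7qZmZmYiIirmIu4h4reqIiIiImZiIiId6ynd3iIiImrqIeJqZiIial3i6iHmb63Z4iImZmIiIiJvJd3eHd4iZmId2iaqYiIiHaLuIqpnMhWiYiZmIiHd4q7h2d3d3iIiId3d4mamIh3Zou4jcmKynaZh4iIiId4q6mHeIh3eIiIh3d4d4mZmYh3i7md7Zi8qJmHd3eIiJq6mpmZiIiIiIh3d3d3iZmZmZiLuZi+2ZvLqodmd4mqu7qqu6mIiIiIh3d3d3d5mHeJmZvJdXrtqbzKl3eImZmrqZmZmId4iIiId3d3dnmZh3ebzMmHiL/qq8uYiJmYmaqHeIiIh4iIiIiId3d3iaqHd6zd7cuprP+6q7qqqZmaqXZ4h3d4iIiImYiIiIiaq6doy6rN7LqZv/uavMupiZqYh3h3d4iIiIiJmIiImaqryXnaiJmqqHiK/6iIiJmJqoiZiId3iIiIiImYiIiZmIrdu+p3eJinZ3e/51Z4eJqpiImZiHiIiImYiKmIiIh3iazd+3d3iKhmZo/5ZomZq6h3eJmYiIiIiaiImYiHd3eJiKz+mYeIqXdmbPyIm7qqmHd4iJmZmYiIqYiKmIh3iIh2ef/Kh3ipd3Zp/pmtypmYd4iImZiIiIiqh3qZiIiIh3d4z8qYibp3d3j/mb7Jh4dneIiJmYh3iKuHeqmIiIh3d3jPuYiJvJiHeO+Jzrl1eHd4h4iZmIiIq4iKuYiId3d3eN6YiIitypiIz6rdypeJiId3iIiZmIm8iIvJiId3d3d53IeIh4zKmIm/3Mu6mJqZh3iZiIiZmb2HisqId3d3d3nLdniGi8mIia/8qaqZzcqXeJqYiImazph5yph3d3d3ebqHd4ecuIiInvloma7su5iJmph4iHfPqXnLmHd3d3eJqpd3iLuXeHZ9+VeL7qmamIiZmIiHZ665icuYh3d3iJmZmIiKuod3ZW35eb7ZiIqoiIiYiJiIrJeay6mId3iJmYmZmZqal3dlffu8y5iImqmId5iIiZiJZIq9upiIiJmYiaqquJmYiHav/LmZmIibuoh3mpiImYiHiJzKmYiZmYiJmqmYmYiJq//Zh3iHeKzLmIeLypmZmqumasupmZiYiIh3mYiZiJrP/pd3h3Z5y7y5mIm9uYiKu5Zpy6mIiJiIh3d5l4h4q83aiImId4vJirqZmZrbl4rKh4rLqYiImIiIiHind4q5m7mImZiJrLh5qZmpiLyprMp3m8ypiImZmImYd6iJvJibl3iJqZq8uYmYiJmHmqvNyXaavcqYmZmZiJh3nM3aiKp3d4mpmrypiZd3mYeYis7Jd4iL7KmYiIiImHervKiJuXiImZqqy5iKl3eZiJh4vsqYZ4jOyYh3d4iYeKmZmImoiJqpmau5h4qod5h4mYityqlniI3rmYiHeJmIqImIiZiJqqmJu5h3iqqYqYiZmK25iZqoeuyYiId3mYioiImZiIq6mIq6iHeKq8zKiIiIvbmIvKh5zrh3iHeJiJeImZiIm7mZq6iHd6uavf2Yd4rLqYjMl4md2oh3d4mYh4mZh3mrmJm6h3dnu4iKz8qHnLmqqtyoh2vbiHd3iJh3iZmHiamHirmYd3jLd3ety6q7mbzc27qnWduIh3eImHiZmYeJmHeamZmImcuHd5y5qqqavMzJmph525mYiIiIiZmZh3iId5mIiZmqzJmHi7iImpmYm9qId5vbqpiIiIh5mZmHZ3iIiHeJqpi9uoZ7uZmamHZ725hlisqqqYiIiH"/>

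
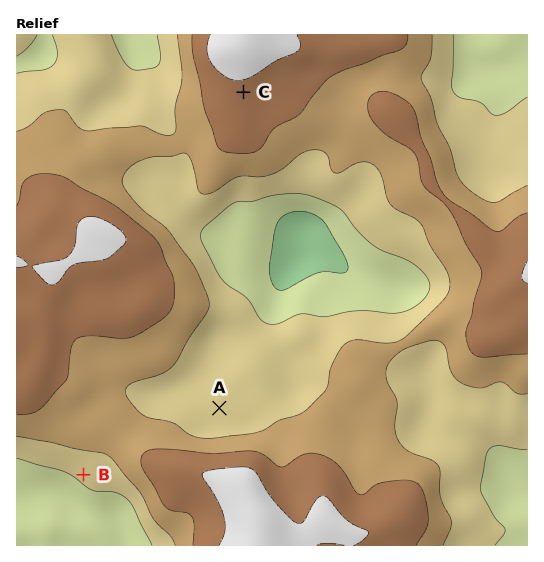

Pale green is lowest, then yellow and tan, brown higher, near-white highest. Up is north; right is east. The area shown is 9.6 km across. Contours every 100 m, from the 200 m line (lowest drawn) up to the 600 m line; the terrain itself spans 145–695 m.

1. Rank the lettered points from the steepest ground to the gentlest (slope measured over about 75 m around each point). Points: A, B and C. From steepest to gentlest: B C A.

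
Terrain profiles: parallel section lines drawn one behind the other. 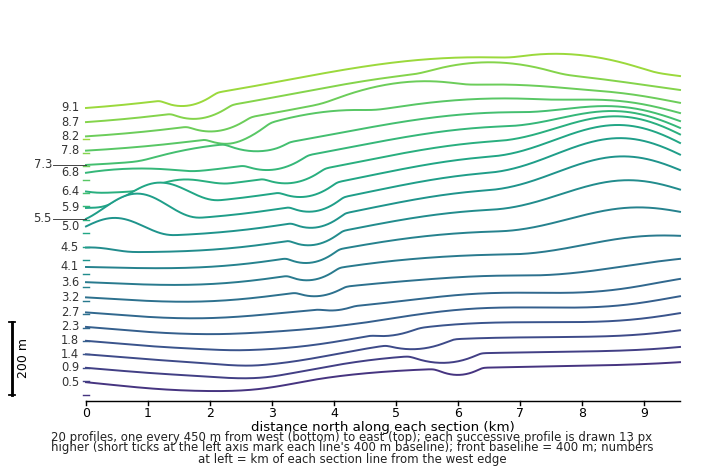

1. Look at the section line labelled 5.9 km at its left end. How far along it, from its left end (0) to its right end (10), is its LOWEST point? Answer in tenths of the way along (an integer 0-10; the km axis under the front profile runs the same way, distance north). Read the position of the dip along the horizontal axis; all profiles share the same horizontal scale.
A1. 0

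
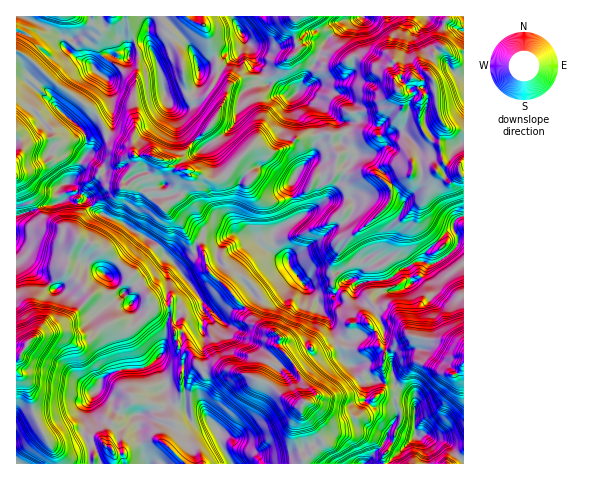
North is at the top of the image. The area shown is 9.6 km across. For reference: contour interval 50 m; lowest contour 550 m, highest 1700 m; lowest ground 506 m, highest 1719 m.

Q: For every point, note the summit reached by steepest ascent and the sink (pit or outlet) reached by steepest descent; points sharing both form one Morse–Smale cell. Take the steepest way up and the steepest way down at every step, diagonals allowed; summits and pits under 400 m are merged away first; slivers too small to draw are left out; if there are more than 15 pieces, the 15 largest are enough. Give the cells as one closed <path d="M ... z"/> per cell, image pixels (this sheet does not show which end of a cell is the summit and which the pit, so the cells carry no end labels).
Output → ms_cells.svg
<path d="M442 46l-7 6-7 16 3 10-13 2-19-4-5 4 2 8 6 7 1 11-17 28-5 2-7-2-24 2-6-3-12 2-10-2-25 5-9 9-11 4-8 0-16-5-17 17-4 0-11-10-14-24-28 29-19 2-10-5-14 1-9-10-21-10-6-17-9-11-32-22-28-27-14-8-1 164 17-4 12-6 14-2-2-10 2-6 11-4 4 3 2 7 8 3 12 16 27 10 9 9 21 10 22 23 11-9 9-4 1-7 7-9 21 3 7-4 7 0 18 4 8 10 15 10 8 1 4 10 13 15 18-4 15-8 3 0 7 8 4-2 6 6 11-3 22-3 14-10 12-6 7 0 4-11 21-20 6-2 0-6 2-4 8-3 0-166-15 3z"/><path d="M238 234l-7 0-7 4-21-3-7 9-1 7-9 4-10 9 19 28-14 12-3 12-10 4-6 34-9 8-12 6-14 0-14 4-13 10-2 8-5 3-9 17 0 9 2 5-2 11 6 13 0 15 373 1 1-2-18-20-14-4-5-3-12 0 0-33-3-7-9-3-8-7-23-4-15-15-7 0-7-5-1-4 4-15-13-10-4-13-11-14-2-10-6-5 9 5 11 0 6 5 6 0 16-15-7-7-4 2-7-8-27 11-9 1-13-15-4-10-8-1-15-10-8-10z"/><path d="M463 16l-102 0-17 5-18 19-10 22-13 18-3 9-8 7-29-14-2-9-6-6-2-17-8-10-5 13-19 18-21 0-4 19-10 8-14 4-7-6-9-37-7-14-3-2-13 2-4 5 0 7-3 2-20-5-12 13-3-3-13-5-5-5-9-8-2-10-3-2-35-18-7 0-1 34 15 9 28 27 32 22 9 11 6 17 21 10 9 10 14-1 10 5 19-2 29-30 13 25 11 10 4 0 17-17 16 5 8 0 11-4 9-9 25-5 10 2 12-2 6 3 18-2 13 2 5-2 17-28-1-11-6-7-2-8 5-4 19 4 13-2-3-10 7-16 4-4 3-2 7 7 14-3z"/><path d="M87 199l-5 4-9 0-7-4-50 17 1 248 72 0 1-16-6-13 2-9-2-16 9-17 5-3 2-8 13-10 14-4 14 0 12-6 9-8 6-34 10-4 3-12 14-12-19-27-23-24-21-10-9-9-27-10z"/><path d="M463 238l-5 1-2 9-8 7-20 9-5 10-9 8-4-3-2-10-4-1-14 10-22 3-12 5-3 5-11 9-6 0-6-5-11 0-7-3 5 6 5 14 7 7 4 13 13 10-4 15 1 4 7 5 7 0 15 15 23 4 8 7 9 3 3 7 0 33 12 0 5 3 14 4 17 20z"/><path d="M232 16l-208 1 35 17 3 2 2 10 9 8 5 5 13 5 3 3 12-13 20 5 3-2 0-7 4-5 7-2 8 1 12 25 5 27 7 6 14-4 10-8 4-19 21 0 19-18 5-12z"/><path d="M360 16l-126 0-1 3 20 31 2 17 6 6 2 9 29 14 8-7 3-9 13-18 10-22 13-12 3-6z"/><path d="M463 217l-7 2-2 4 0 6-6 2-21 20-4 11-7 0-9 5 5 15 5-1 6-7 5-10 16-5 12-11 2-9 6-2z"/><path d="M70 183l-11 4-2 6 2 8 8-2 6 4 11-1 3-3-7-6-5 1 1-6z"/>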